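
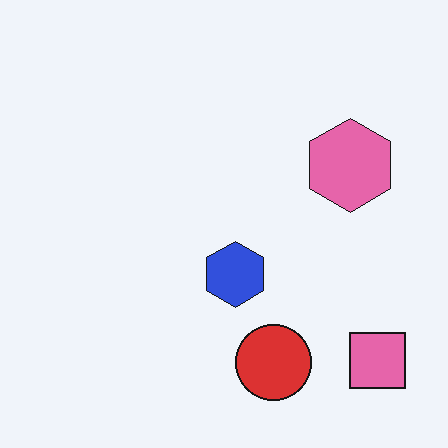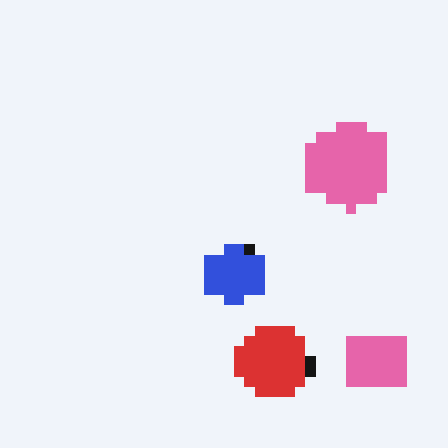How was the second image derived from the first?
This is the original image coarsely pixelated.

Shapes are reduced to large square blocks; fine edges and outlines are lost — a downscale-then-upscale (mosaic) effect.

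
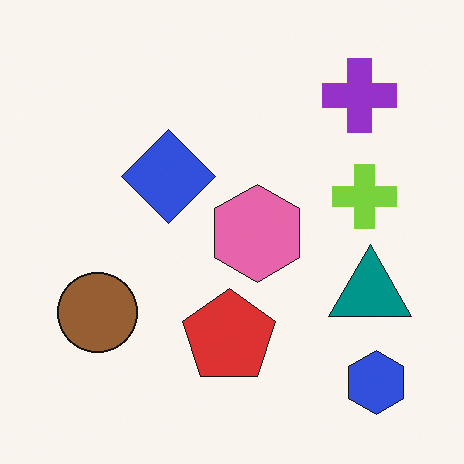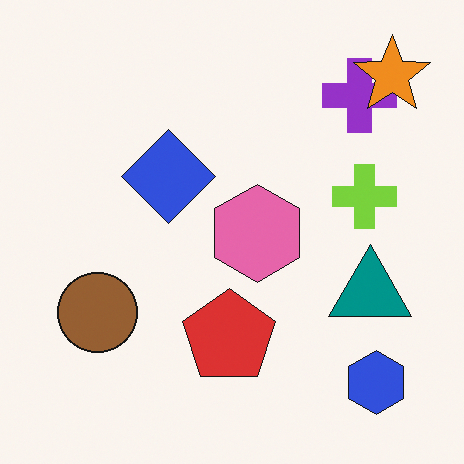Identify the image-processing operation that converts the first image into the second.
This is the original image overlaid with an additional orange star.

An orange star appears in the second image that is absent from the first.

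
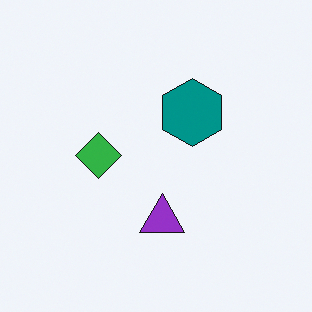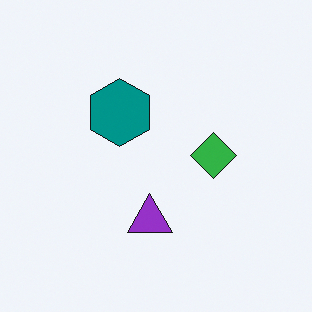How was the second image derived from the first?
The second image is the first flipped horizontally (left ↔ right).

The green diamond is in the left of the first image and the right of the second — shapes on opposite sides of the vertical midline have swapped in a mirror flip.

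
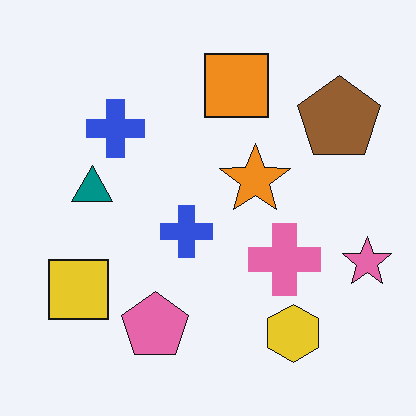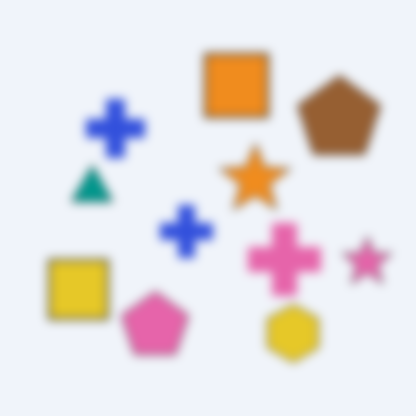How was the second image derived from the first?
Heavily blurred.

Shape edges and outlines are uniformly softened across the whole image.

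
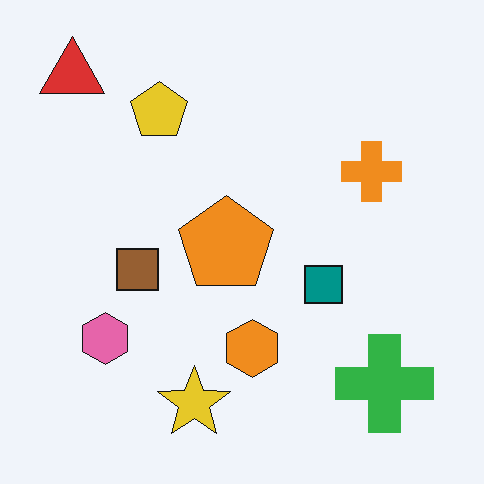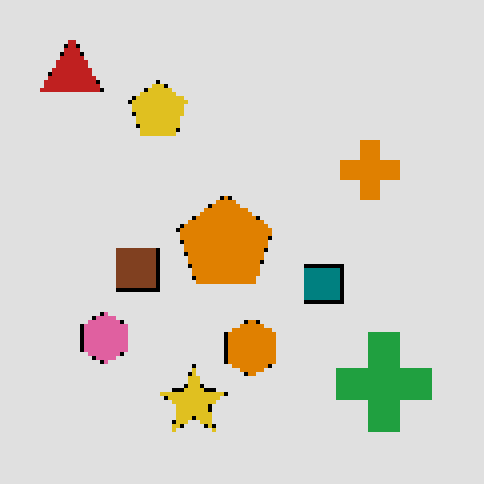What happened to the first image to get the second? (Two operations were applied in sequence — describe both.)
Mildly pixelated, then posterized to a reduced palette.

Shapes are reduced to large square blocks; fine edges and outlines are lost — a downscale-then-upscale (mosaic) effect. Each flat color has snapped to a coarser quantized level — most visibly, the near-white background has dropped to a flat grey.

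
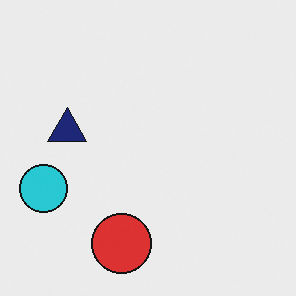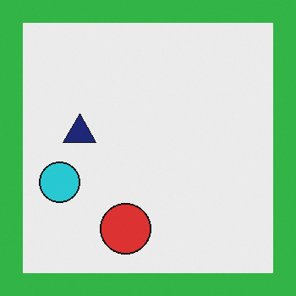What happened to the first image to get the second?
It was framed with a green border.

A solid green frame runs around the edge of the second image, with the content slightly shrunk inside it.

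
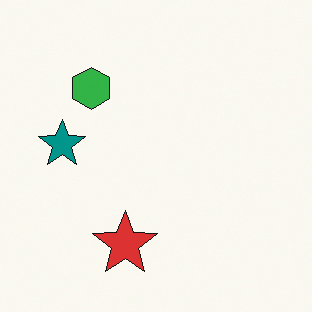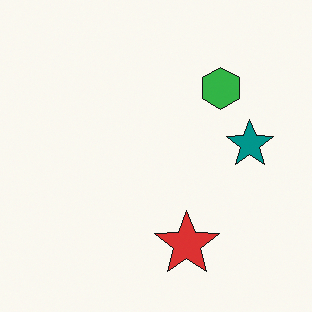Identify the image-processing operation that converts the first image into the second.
The image was flipped horizontally (left ↔ right).

The teal star is in the left of the first image and the right of the second — shapes on opposite sides of the vertical midline have swapped in a mirror flip.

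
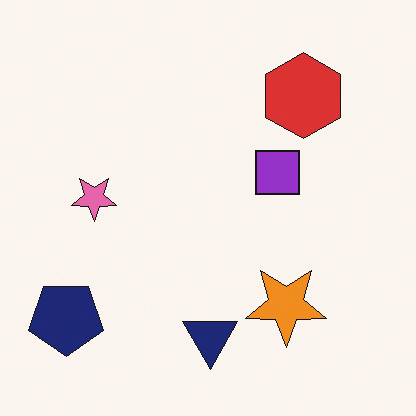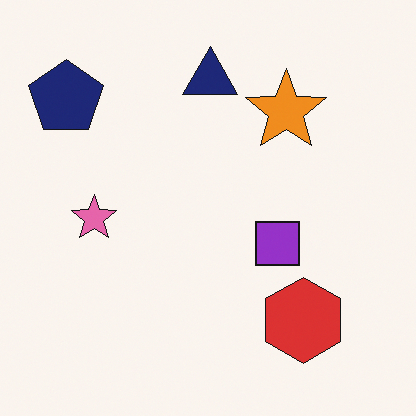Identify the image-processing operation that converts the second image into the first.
Flipped vertically (top ↔ bottom).

The navy triangle is in the top of the second image and the bottom of the first — shapes on opposite sides of the horizontal midline have swapped in a mirror flip.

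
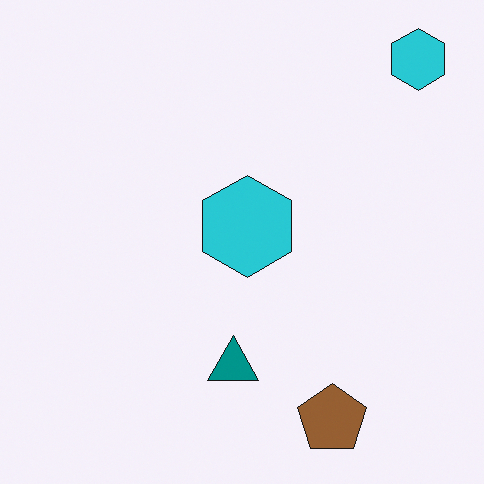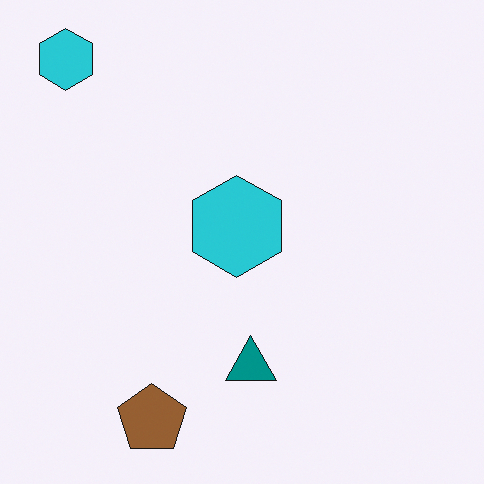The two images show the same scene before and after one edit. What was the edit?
The transformation is: flipped horizontally (left ↔ right).

The brown pentagon is in the bottom-right of the first image and the bottom-left of the second — shapes on opposite sides of the vertical midline have swapped in a mirror flip.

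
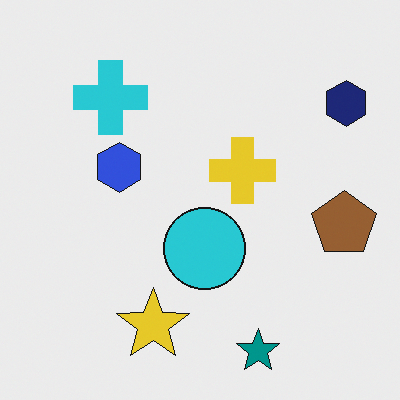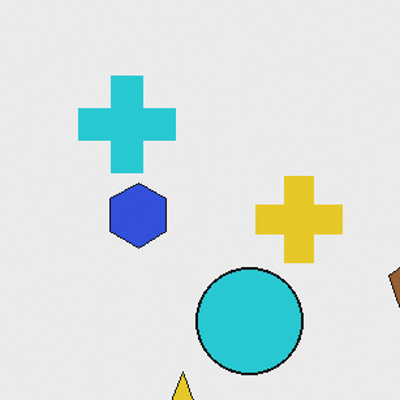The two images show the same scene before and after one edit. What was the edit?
The second image is the first cropped to a modestly smaller region and rescaled.

The visible shapes are larger and the field of view is narrower; shapes near the original edges may be partly or wholly outside the frame — a crop-and-rescale.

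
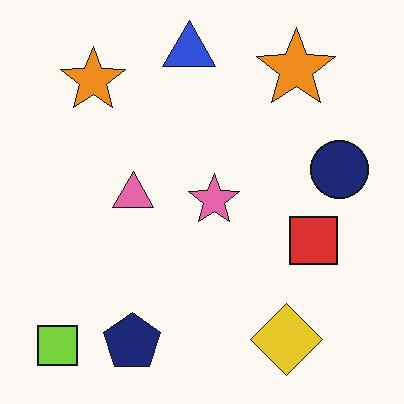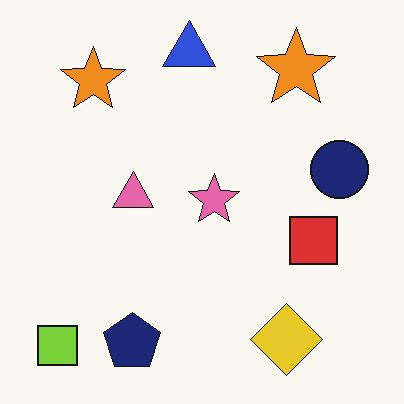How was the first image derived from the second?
JPEG-compressed with visible artifacts.

Blocky 8×8 compression artifacts appear around shape edges and the flat background shows ringing — characteristic JPEG degradation.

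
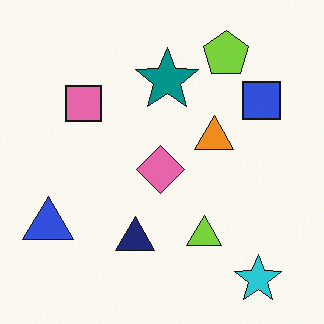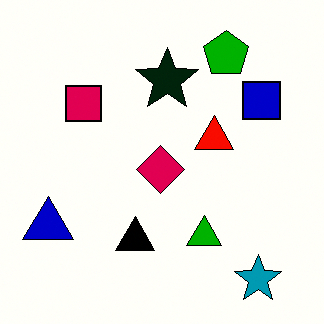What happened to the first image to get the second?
The image was boosted in contrast.

Tones are pushed away from mid-grey across the whole image — a global contrast change.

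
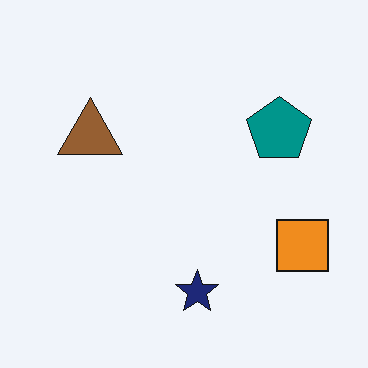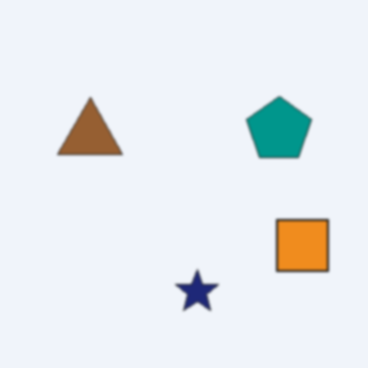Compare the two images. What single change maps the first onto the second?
The second image is the first given a subtle gaussian blur.

Shape edges and outlines are uniformly softened across the whole image.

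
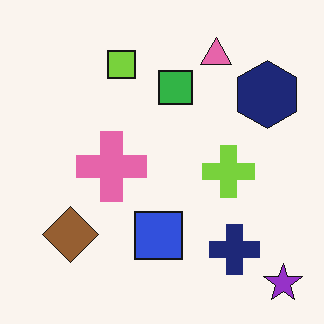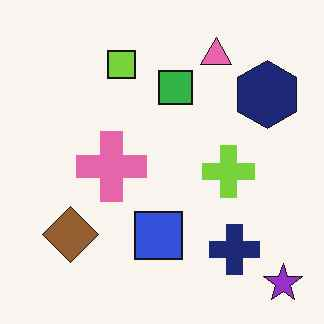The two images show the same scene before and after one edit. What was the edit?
JPEG-compressed with visible artifacts.

Blocky 8×8 compression artifacts appear around shape edges and the flat background shows ringing — characteristic JPEG degradation.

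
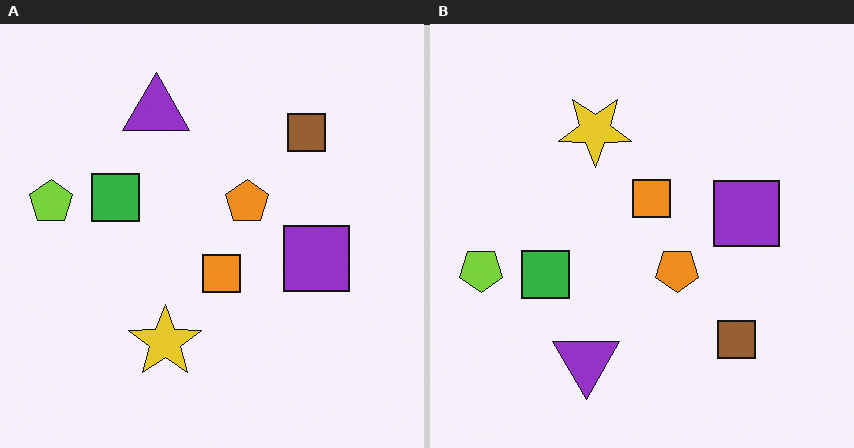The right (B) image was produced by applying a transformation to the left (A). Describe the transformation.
This is the original image flipped vertically (top ↔ bottom).

The purple triangle is in the top of the left (A) image and the bottom of the right (B) — shapes on opposite sides of the horizontal midline have swapped in a mirror flip.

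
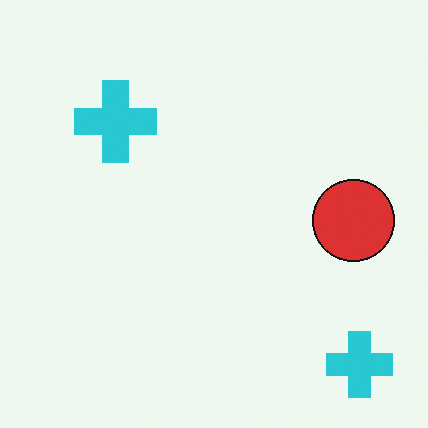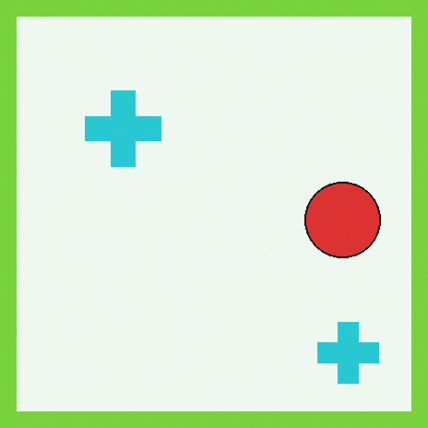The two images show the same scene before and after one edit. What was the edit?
The transformation is: framed with a lime border.

A solid lime frame runs around the edge of the second image, with the content slightly shrunk inside it.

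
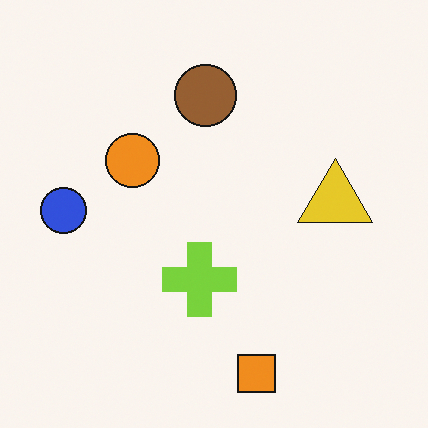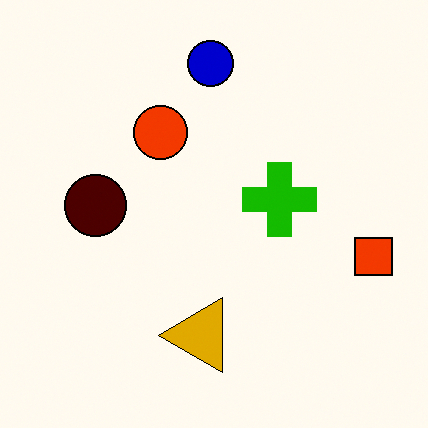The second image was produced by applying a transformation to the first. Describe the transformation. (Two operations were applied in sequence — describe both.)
Transposed (reflected across the top-left ↔ bottom-right diagonal), then boosted in contrast.

Shapes have swapped their row and column positions — what was in the top-right is now in the bottom-left — a diagonal reflection. Tones are pushed away from mid-grey across the whole image — a global contrast change.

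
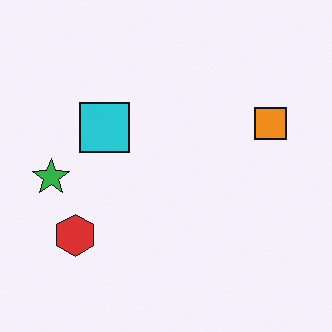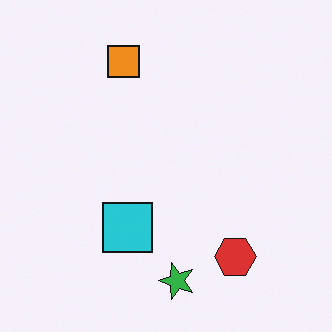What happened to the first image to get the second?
The transformation is: rotated 90° counter-clockwise.

The green star sits in the left of the first image and the bottom of the second — consistent with a whole-image 90° counter-clockwise rotation.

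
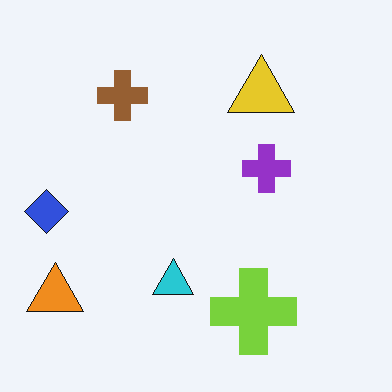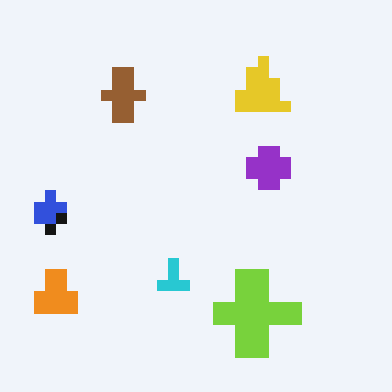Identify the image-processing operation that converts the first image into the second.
The image was heavily pixelated into large blocks.

Shapes are reduced to large square blocks; fine edges and outlines are lost — a downscale-then-upscale (mosaic) effect.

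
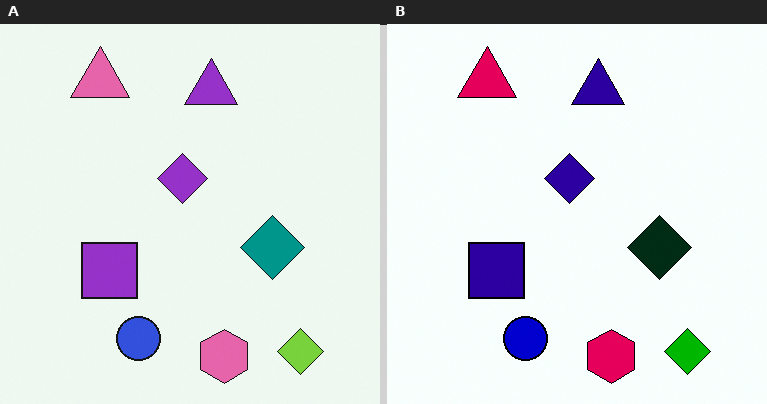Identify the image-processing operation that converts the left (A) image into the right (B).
The image was given much higher contrast.

Tones are pushed away from mid-grey across the whole image — a global contrast change.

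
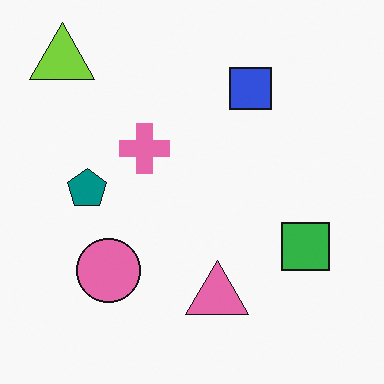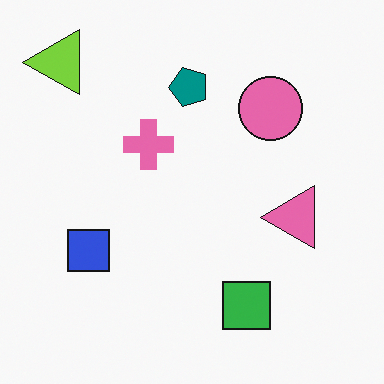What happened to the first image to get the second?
The transformation is: transposed (reflected across the top-left ↔ bottom-right diagonal).

Shapes have swapped their row and column positions — what was in the top-right is now in the bottom-left — a diagonal reflection.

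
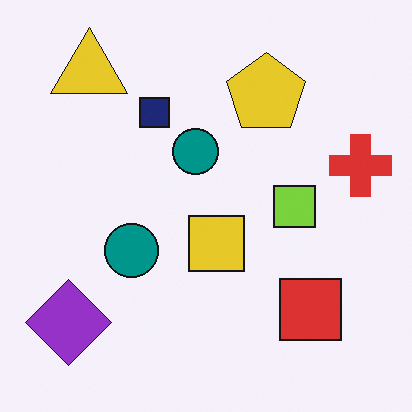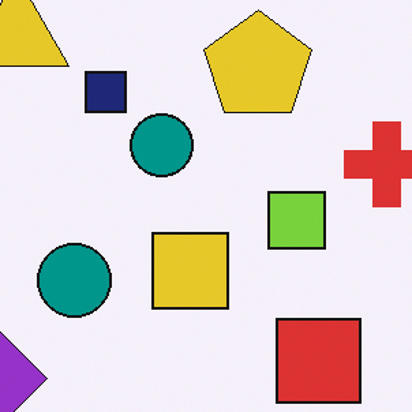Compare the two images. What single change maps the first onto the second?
The second image is the first cropped slightly and scaled back up.

The visible shapes are larger and the field of view is narrower; shapes near the original edges may be partly or wholly outside the frame — a crop-and-rescale.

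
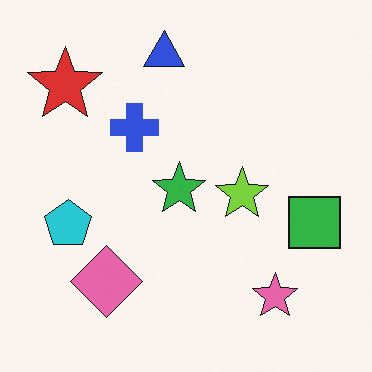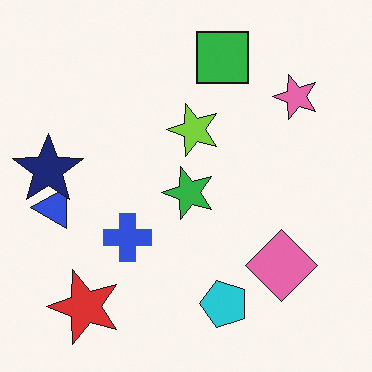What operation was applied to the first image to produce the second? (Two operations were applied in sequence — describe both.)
Rotated 90° counter-clockwise, then overlaid with an additional navy star.

The red star sits in the top-left of the first image and the bottom-left of the second — consistent with a whole-image 90° counter-clockwise rotation. A navy star appears in the second image that is absent from the first.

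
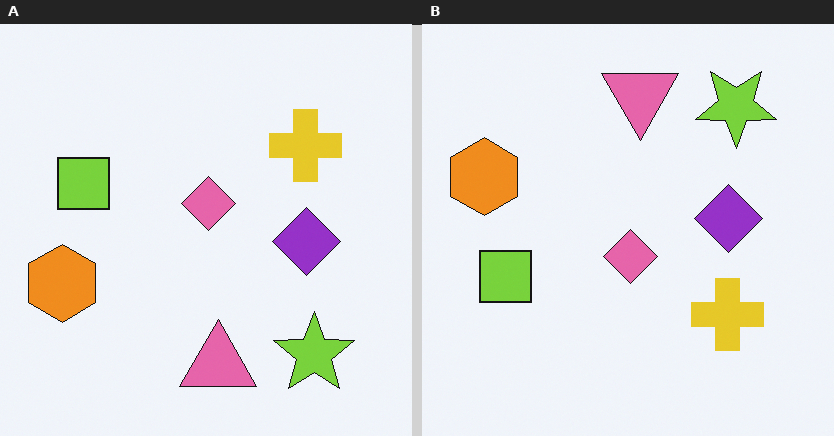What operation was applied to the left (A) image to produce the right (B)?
This is the original image flipped vertically (top ↔ bottom).

The pink triangle is in the bottom of the left (A) image and the top of the right (B) — shapes on opposite sides of the horizontal midline have swapped in a mirror flip.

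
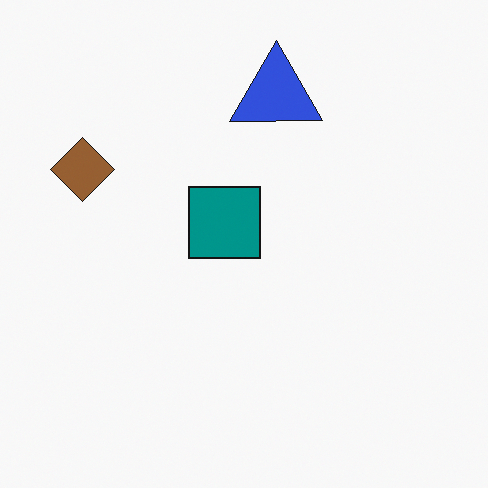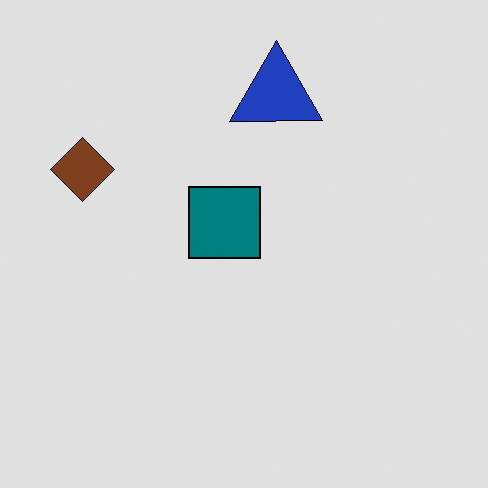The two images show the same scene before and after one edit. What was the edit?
It was moderately posterized.

Each flat color has snapped to a coarser quantized level — most visibly, the near-white background has dropped to a flat grey.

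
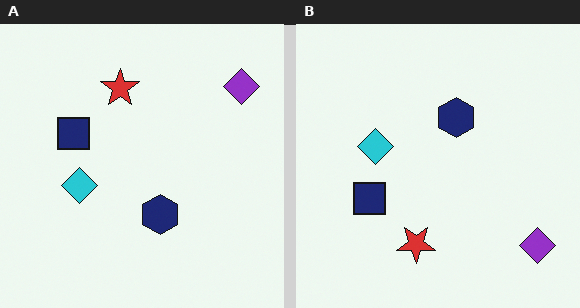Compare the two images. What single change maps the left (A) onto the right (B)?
Flipped vertically (top ↔ bottom).

The purple diamond is in the top-right of the left (A) image and the bottom-right of the right (B) — shapes on opposite sides of the horizontal midline have swapped in a mirror flip.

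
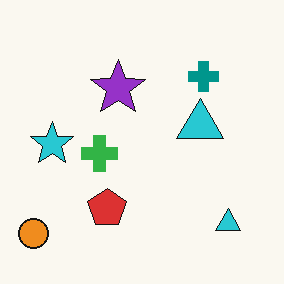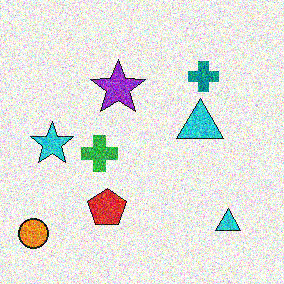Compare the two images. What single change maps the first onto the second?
The second image is the first degraded with heavy additive noise.

Random speckle covers the whole image, including the flat background.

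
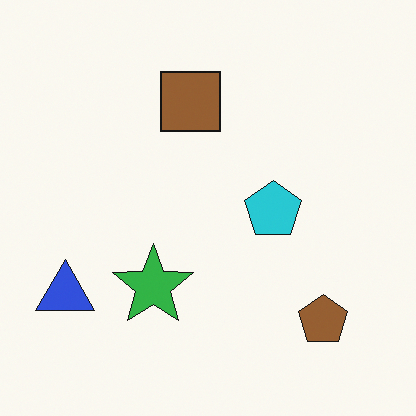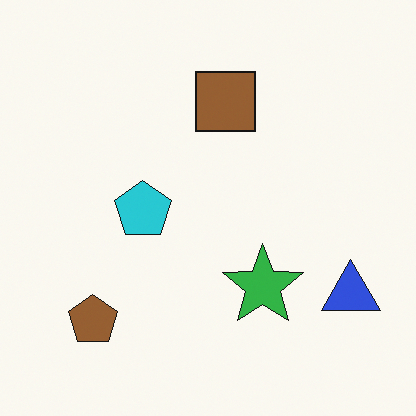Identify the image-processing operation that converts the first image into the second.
Flipped horizontally (left ↔ right).

The blue triangle is in the bottom-left of the first image and the bottom-right of the second — shapes on opposite sides of the vertical midline have swapped in a mirror flip.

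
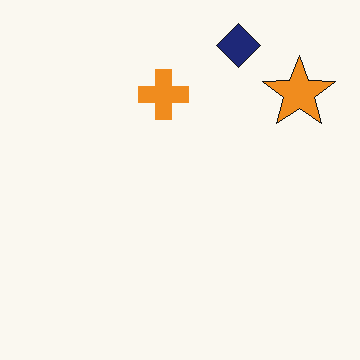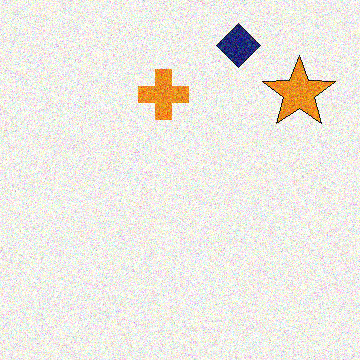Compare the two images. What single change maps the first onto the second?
The image was degraded with a thick layer of grain.

Random speckle covers the whole image, including the flat background.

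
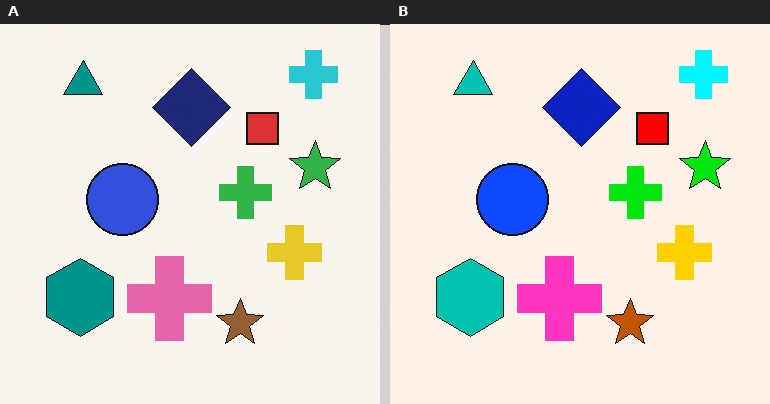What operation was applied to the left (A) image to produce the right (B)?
The image was heavily oversaturated.

All colors are more vivid — a global saturation change.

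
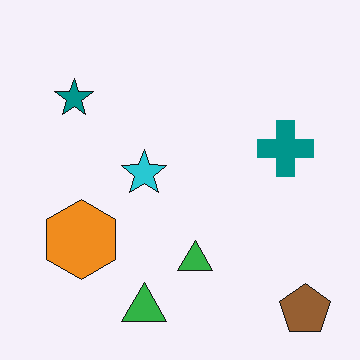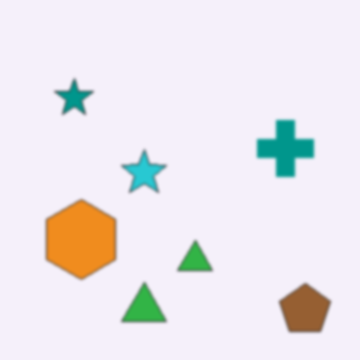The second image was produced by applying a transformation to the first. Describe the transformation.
The second image is the first given a subtle gaussian blur.

Shape edges and outlines are uniformly softened across the whole image.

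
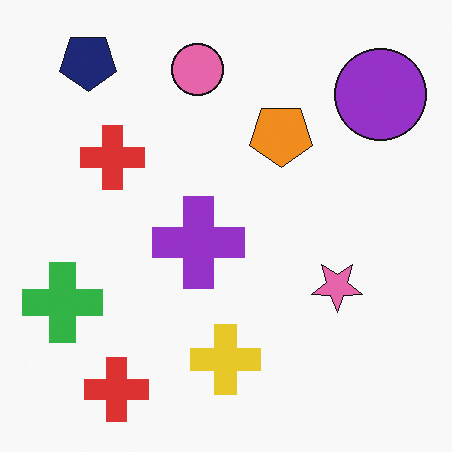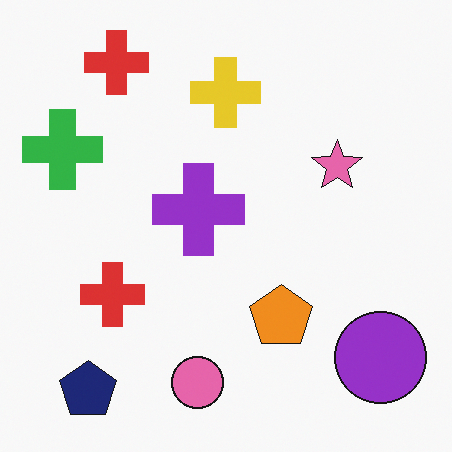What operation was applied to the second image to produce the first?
The first image is the second flipped vertically (top ↔ bottom).

The navy pentagon is in the bottom-left of the second image and the top-left of the first — shapes on opposite sides of the horizontal midline have swapped in a mirror flip.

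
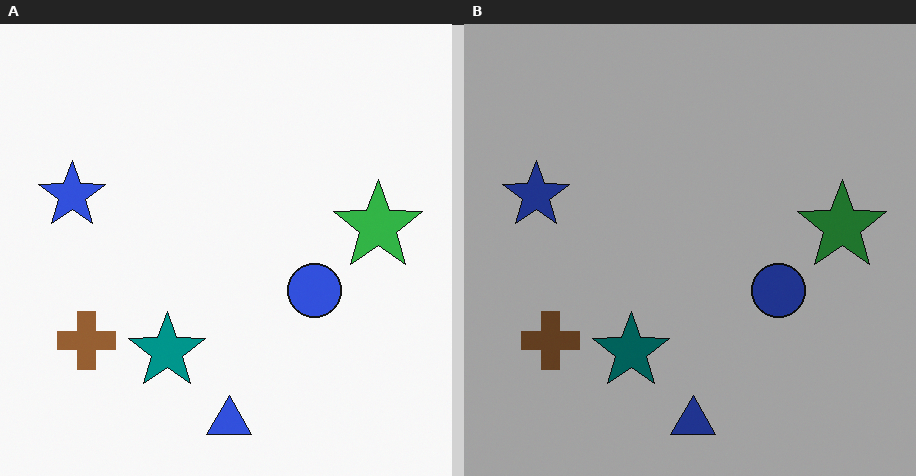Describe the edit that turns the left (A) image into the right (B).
The image was substantially darkened.

Every pixel — background and shapes alike — is uniformly darkened.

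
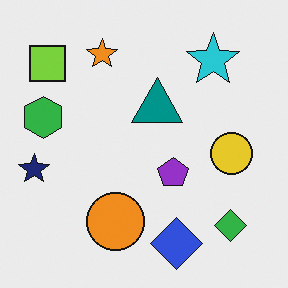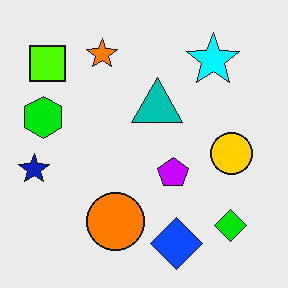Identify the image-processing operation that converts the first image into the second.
The image was made much more vivid (saturation change).

All colors are more vivid — a global saturation change.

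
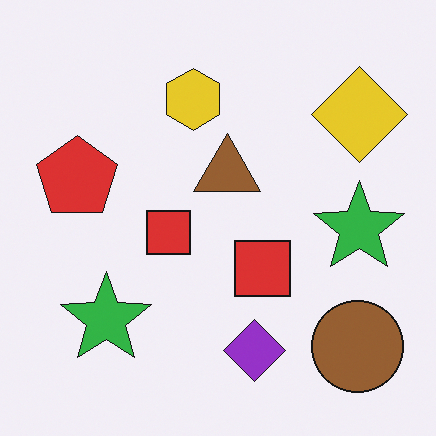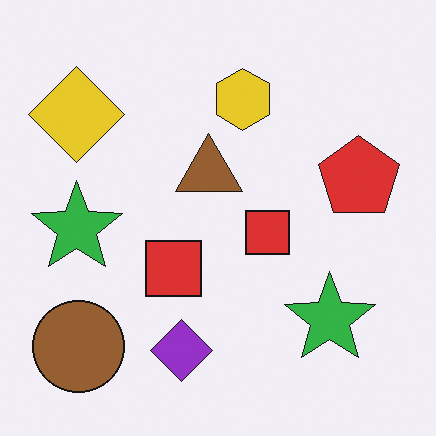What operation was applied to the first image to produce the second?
The second image is the first flipped horizontally (left ↔ right).

The yellow diamond is in the top-right of the first image and the top-left of the second — shapes on opposite sides of the vertical midline have swapped in a mirror flip.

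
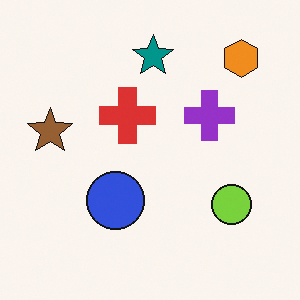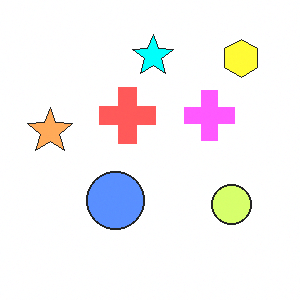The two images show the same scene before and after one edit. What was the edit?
The image was substantially brightened.

Every pixel — background and shapes alike — is uniformly brightened.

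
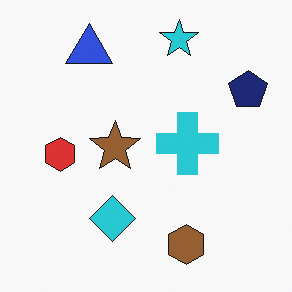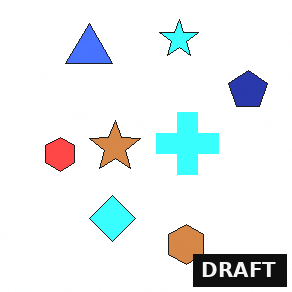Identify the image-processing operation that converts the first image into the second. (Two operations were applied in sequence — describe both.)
The image was substantially brightened, then watermarked with the text "DRAFT" in the lower-right corner.

Every pixel — background and shapes alike — is uniformly brightened. A dark label reading "DRAFT" appears in the lower-right corner.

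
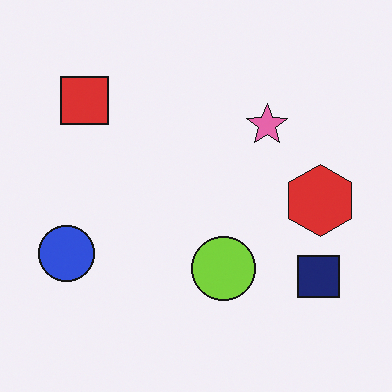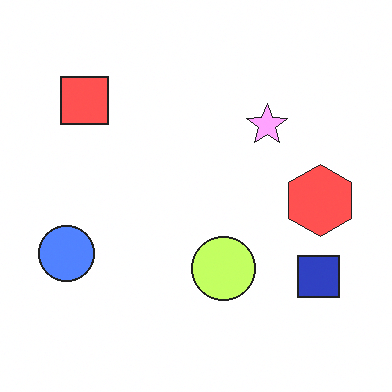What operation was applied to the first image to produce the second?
The image was noticeably brightened.

Every pixel — background and shapes alike — is uniformly brightened.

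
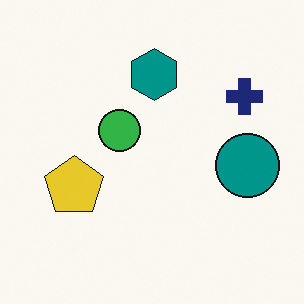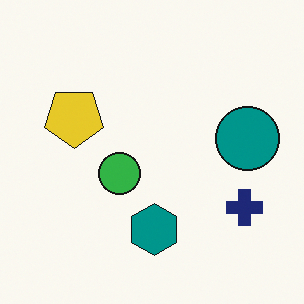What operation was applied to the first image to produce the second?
This is the original image flipped vertically (top ↔ bottom).

The teal hexagon is in the top of the first image and the bottom of the second — shapes on opposite sides of the horizontal midline have swapped in a mirror flip.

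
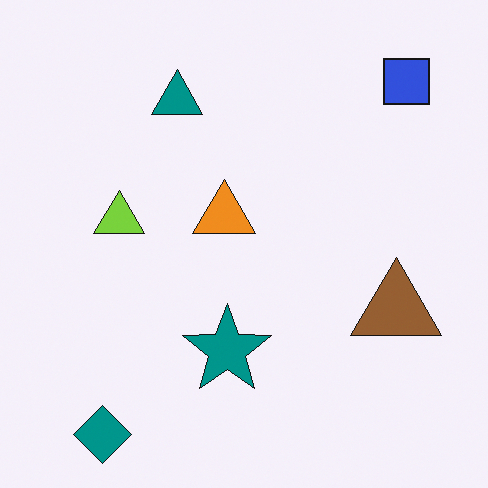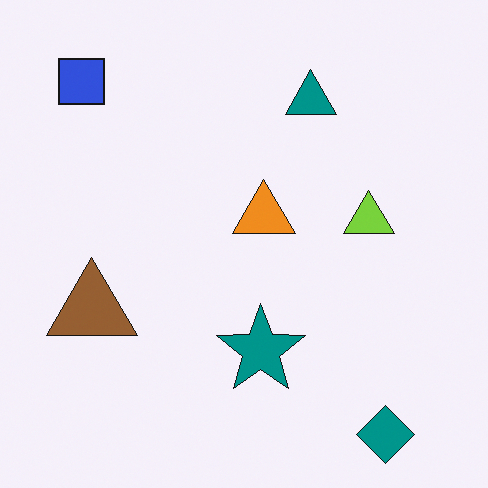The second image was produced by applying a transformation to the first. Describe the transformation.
Flipped horizontally (left ↔ right).

The blue square is in the top-right of the first image and the top-left of the second — shapes on opposite sides of the vertical midline have swapped in a mirror flip.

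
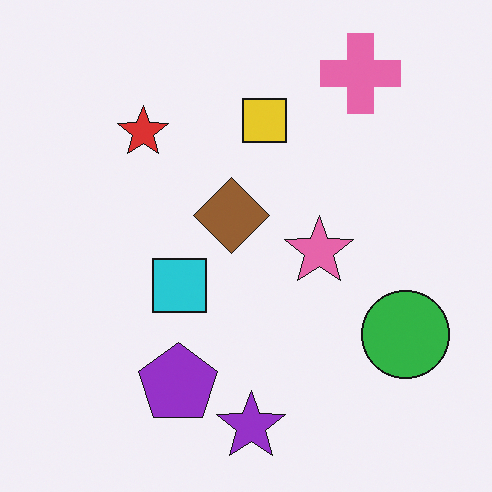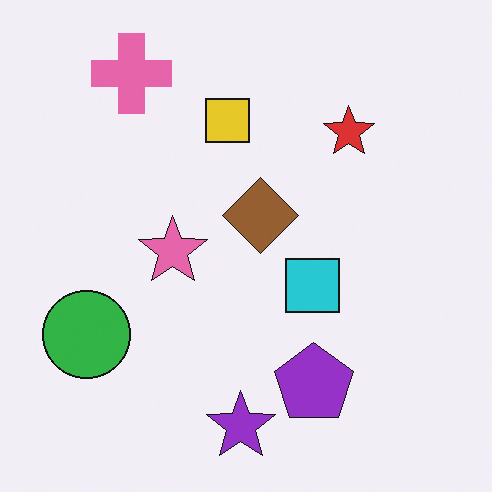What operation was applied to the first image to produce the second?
This is the original image flipped horizontally (left ↔ right).

The green circle is in the bottom-right of the first image and the bottom-left of the second — shapes on opposite sides of the vertical midline have swapped in a mirror flip.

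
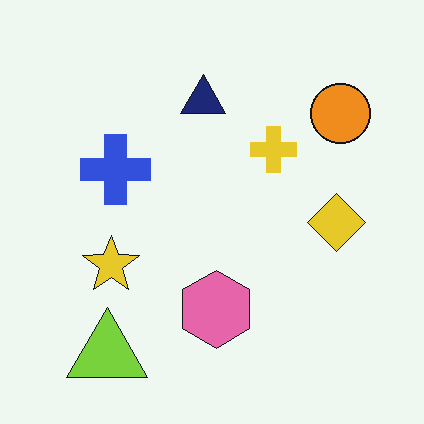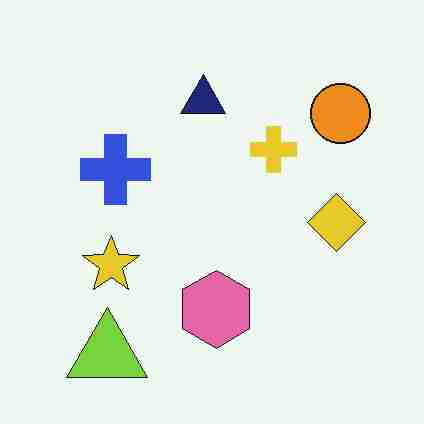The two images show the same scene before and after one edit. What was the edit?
The second image is the first heavily JPEG-compressed with obvious blocking artifacts.

Blocky 8×8 compression artifacts appear around shape edges and the flat background shows ringing — characteristic JPEG degradation.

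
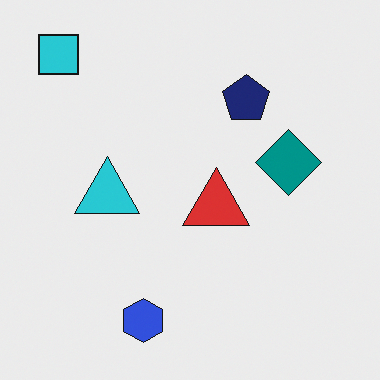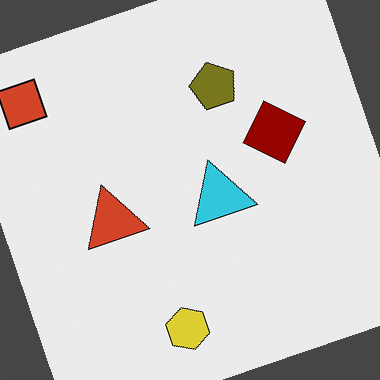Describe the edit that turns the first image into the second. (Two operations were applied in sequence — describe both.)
Hue-shifted by a large amount, then rotated counter-clockwise by a moderate amount.

Every shape's color has rotated by the same amount around the hue wheel — a uniform hue shift. Every shape is tilted by the same angle and the image corners show triangular fill wedges — a whole-image rotation by a non-right angle.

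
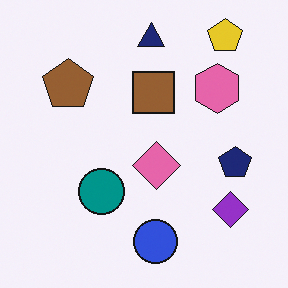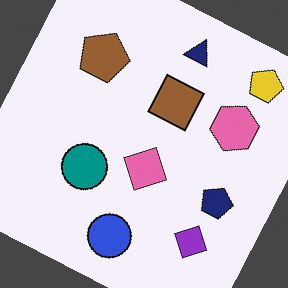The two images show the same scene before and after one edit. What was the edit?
This is the original image rotated clockwise by a moderate amount.

Every shape is tilted by the same angle and the image corners show triangular fill wedges — a whole-image rotation by a non-right angle.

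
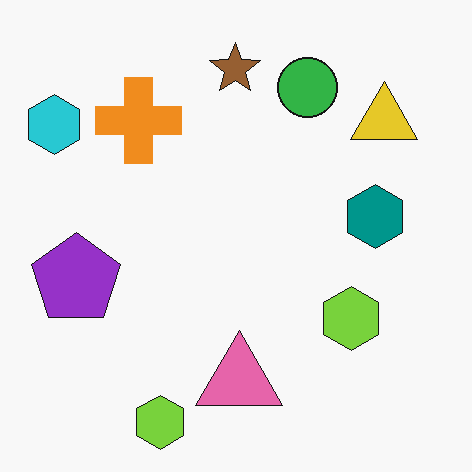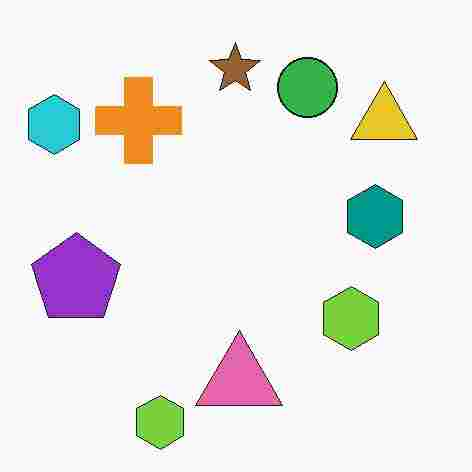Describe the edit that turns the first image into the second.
The transformation is: heavily JPEG-compressed with obvious blocking artifacts.

Blocky 8×8 compression artifacts appear around shape edges and the flat background shows ringing — characteristic JPEG degradation.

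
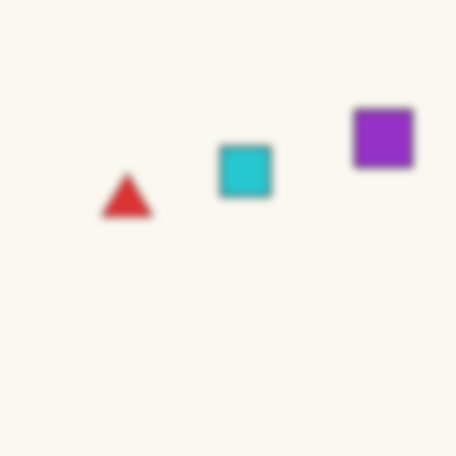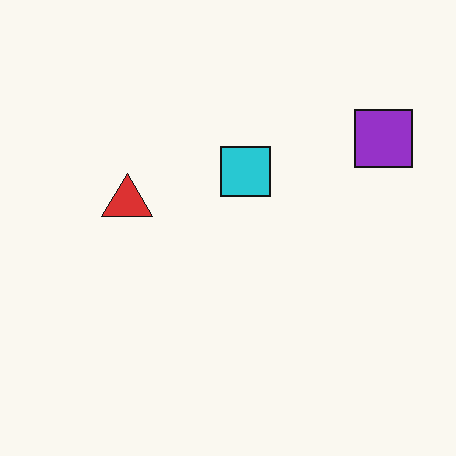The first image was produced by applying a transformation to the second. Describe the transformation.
The image was moderately blurred.

Shape edges and outlines are uniformly softened across the whole image.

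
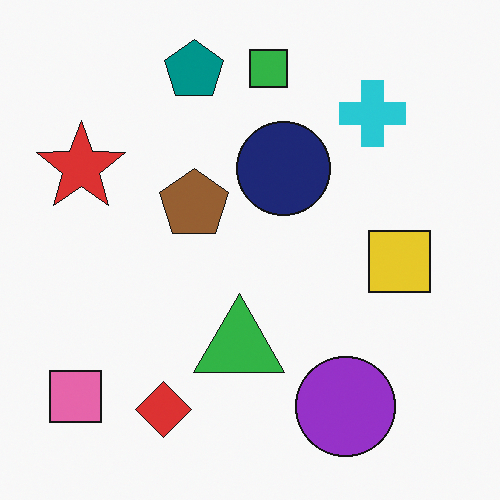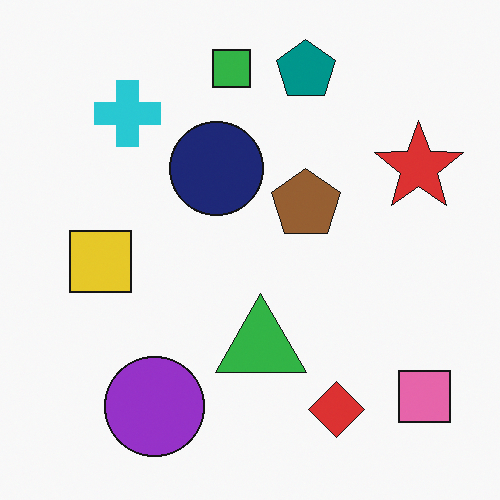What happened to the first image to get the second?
The second image is the first flipped horizontally (left ↔ right).

The pink square is in the bottom-left of the first image and the bottom-right of the second — shapes on opposite sides of the vertical midline have swapped in a mirror flip.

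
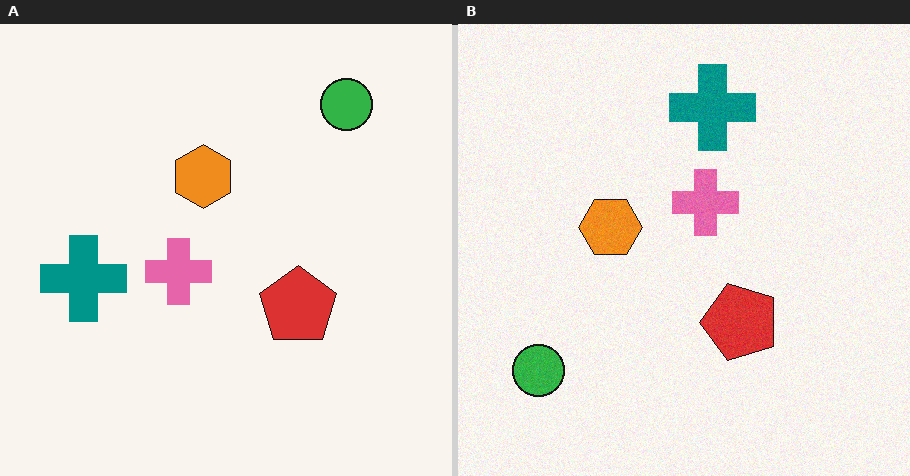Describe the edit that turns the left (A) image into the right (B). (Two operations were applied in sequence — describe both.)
Degraded with subtle gaussian noise, then transposed (reflected across the top-left ↔ bottom-right diagonal).

Random speckle covers the whole image, including the flat background. Shapes have swapped their row and column positions — what was in the top-right is now in the bottom-left — a diagonal reflection.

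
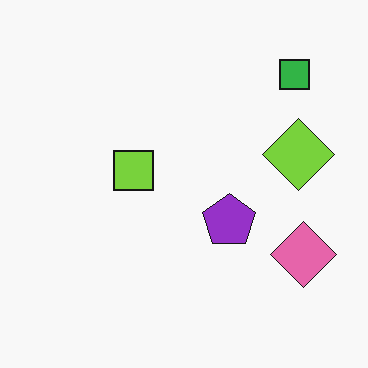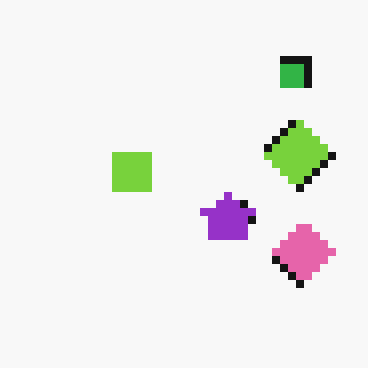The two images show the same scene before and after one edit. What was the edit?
Moderately pixelated.

Shapes are reduced to large square blocks; fine edges and outlines are lost — a downscale-then-upscale (mosaic) effect.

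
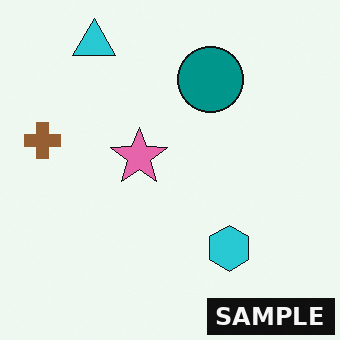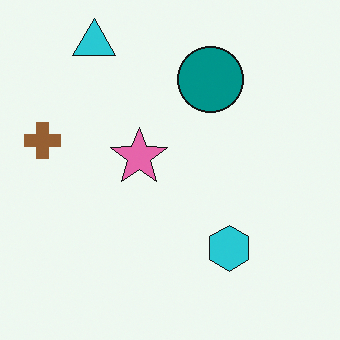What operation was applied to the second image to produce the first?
It was watermarked with the text "SAMPLE" in the lower-right corner.

A dark label reading "SAMPLE" appears in the lower-right corner.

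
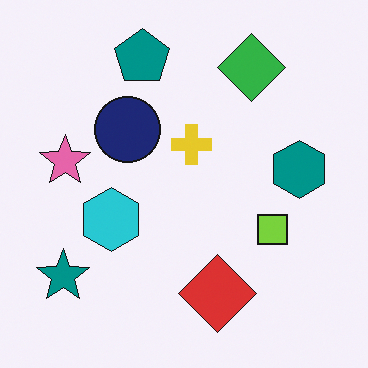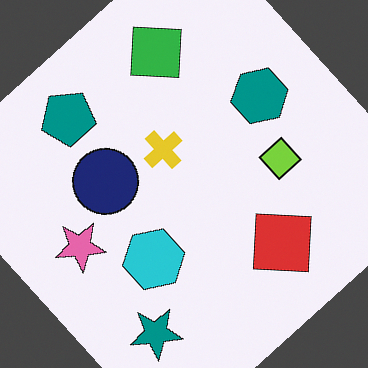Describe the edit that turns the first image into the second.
It was rotated counter-clockwise by a large amount — several tens of degrees.

Every shape is tilted by the same angle and the image corners show triangular fill wedges — a whole-image rotation by a non-right angle.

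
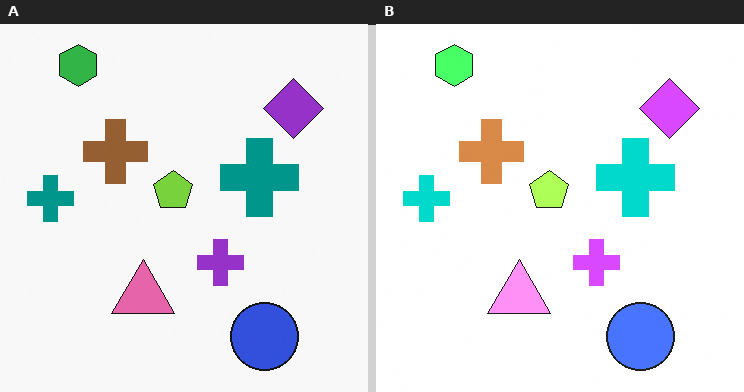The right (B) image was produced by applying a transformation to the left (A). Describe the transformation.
This is the original image brightened a lot.

Every pixel — background and shapes alike — is uniformly brightened.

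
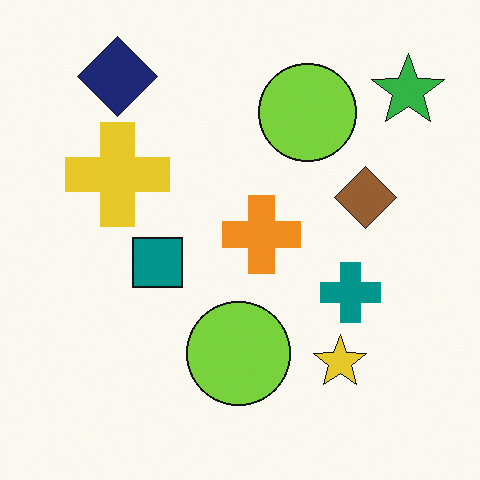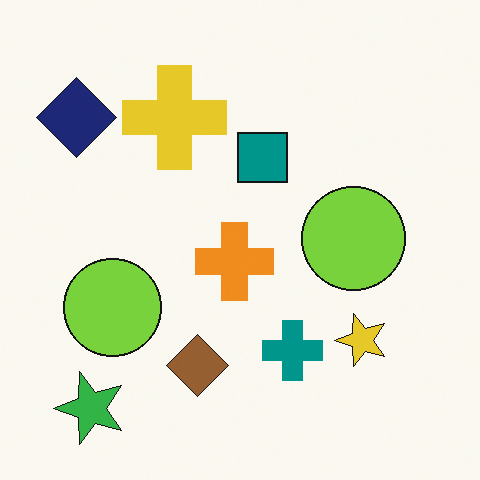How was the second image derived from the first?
It was transposed (reflected across the top-left ↔ bottom-right diagonal).

Shapes have swapped their row and column positions — what was in the top-right is now in the bottom-left — a diagonal reflection.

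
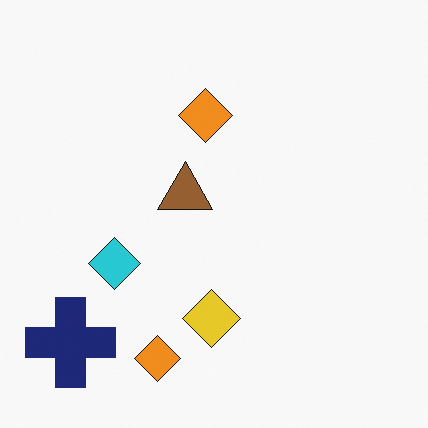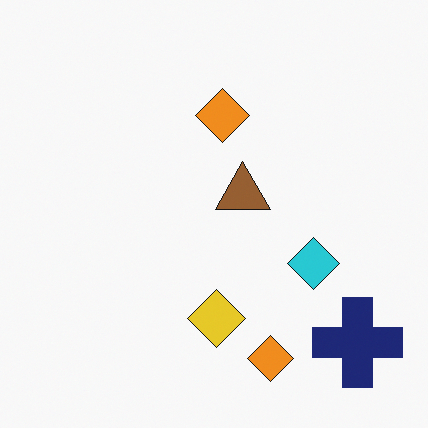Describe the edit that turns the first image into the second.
This is the original image flipped horizontally (left ↔ right).

The navy cross is in the bottom-left of the first image and the bottom-right of the second — shapes on opposite sides of the vertical midline have swapped in a mirror flip.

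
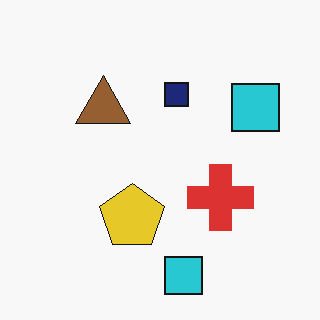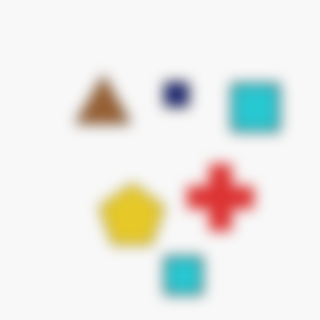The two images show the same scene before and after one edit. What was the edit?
This is the original image heavily blurred.

Shape edges and outlines are uniformly softened across the whole image.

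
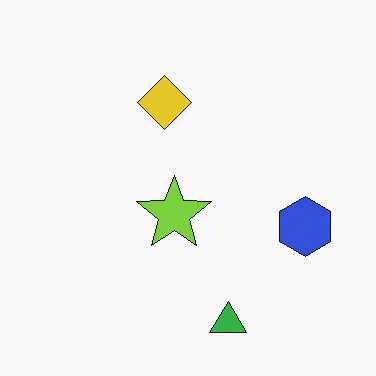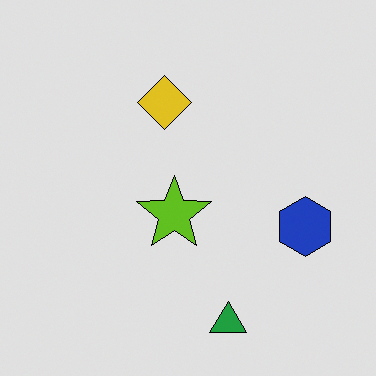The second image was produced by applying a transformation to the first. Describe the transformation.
It was posterized to a reduced palette.

Each flat color has snapped to a coarser quantized level — most visibly, the near-white background has dropped to a flat grey.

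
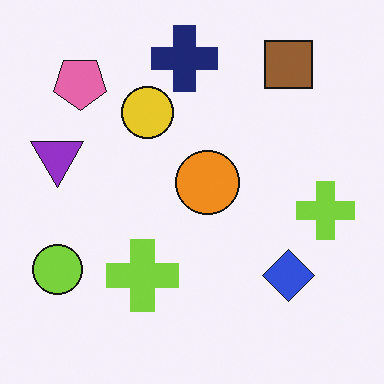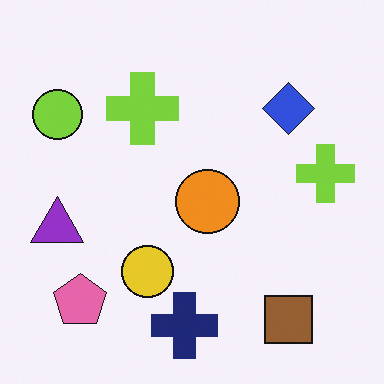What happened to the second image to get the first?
The image was flipped vertically (top ↔ bottom).

The navy cross is in the bottom of the second image and the top of the first — shapes on opposite sides of the horizontal midline have swapped in a mirror flip.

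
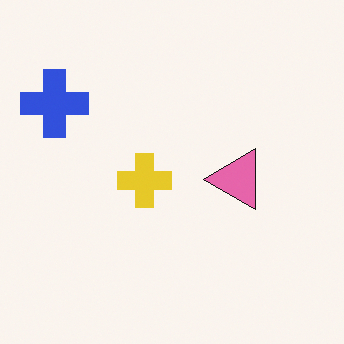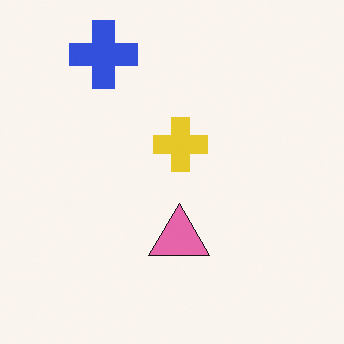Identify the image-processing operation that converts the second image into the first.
The transformation is: transposed (reflected across the top-left ↔ bottom-right diagonal).

Shapes have swapped their row and column positions — what was in the top-right is now in the bottom-left — a diagonal reflection.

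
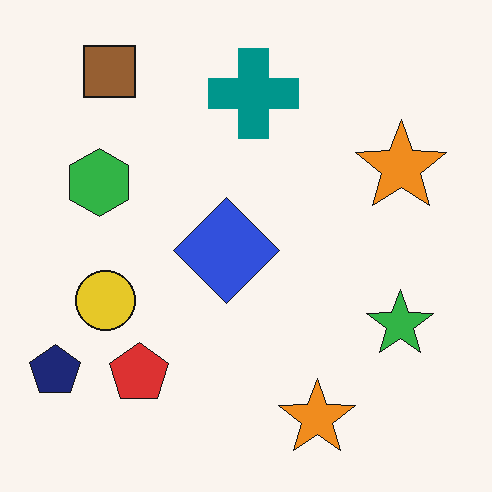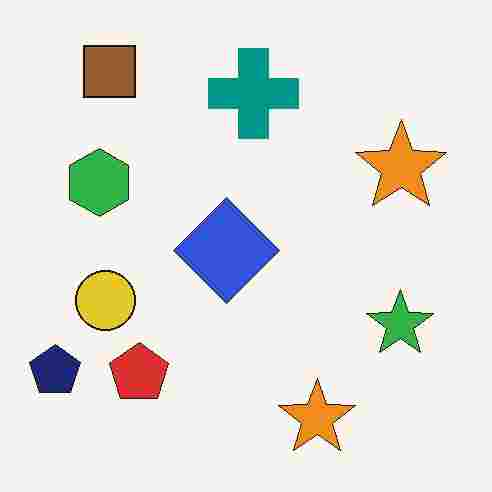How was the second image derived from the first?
This is the original image degraded with heavy JPEG compression.

Blocky 8×8 compression artifacts appear around shape edges and the flat background shows ringing — characteristic JPEG degradation.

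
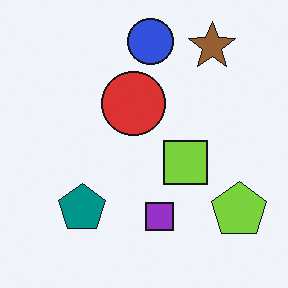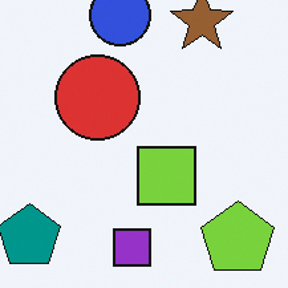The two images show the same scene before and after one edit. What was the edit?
The second image is the first cropped to a modestly smaller region and rescaled.

The visible shapes are larger and the field of view is narrower; shapes near the original edges may be partly or wholly outside the frame — a crop-and-rescale.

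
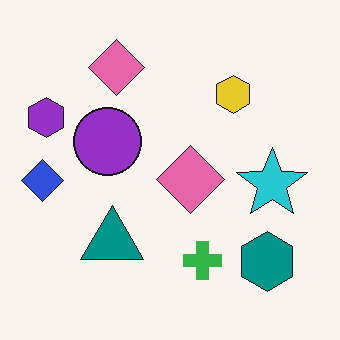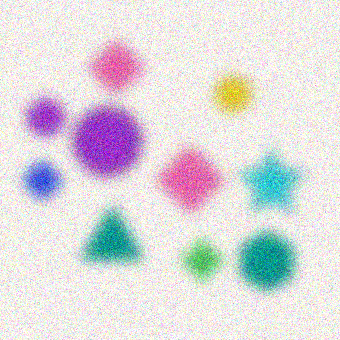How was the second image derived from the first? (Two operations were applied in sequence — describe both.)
The second image is the first heavily blurred, then degraded with moderate additive noise.

Shape edges and outlines are uniformly softened across the whole image. Random speckle covers the whole image, including the flat background.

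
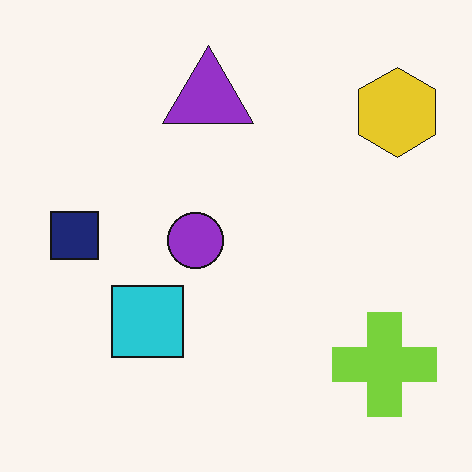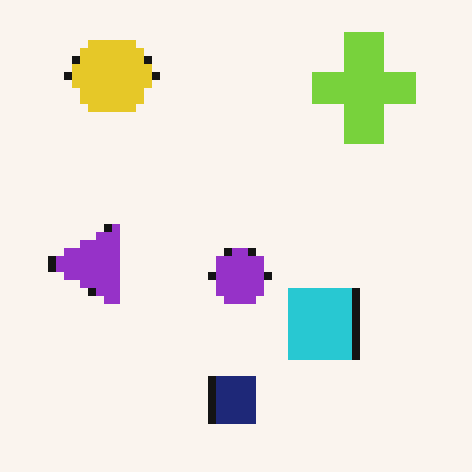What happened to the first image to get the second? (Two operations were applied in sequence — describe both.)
The transformation is: moderately pixelated, then rotated 90° counter-clockwise.

Shapes are reduced to large square blocks; fine edges and outlines are lost — a downscale-then-upscale (mosaic) effect. The yellow hexagon sits in the top-right of the first image and the top-left of the second — consistent with a whole-image 90° counter-clockwise rotation.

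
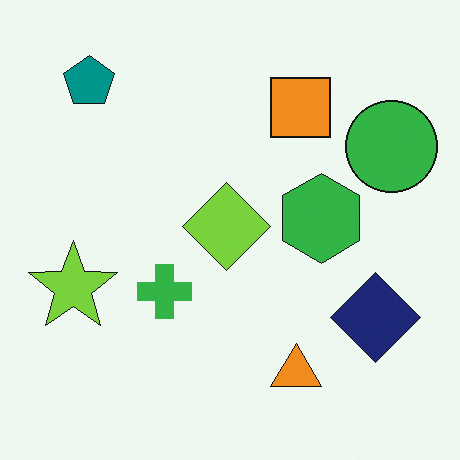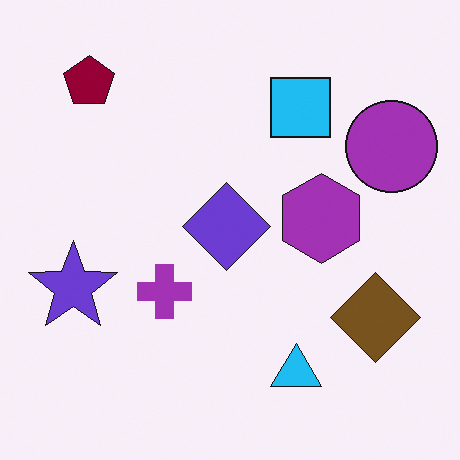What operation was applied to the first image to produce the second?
The image was hue-shifted by a large amount.

Every shape's color has rotated by the same amount around the hue wheel — a uniform hue shift.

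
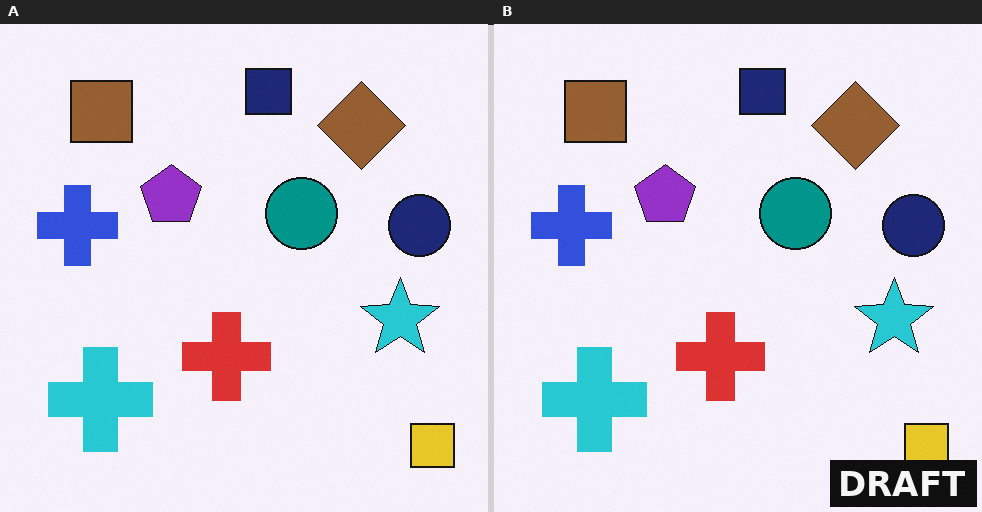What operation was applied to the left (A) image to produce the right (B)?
The transformation is: watermarked with the text "DRAFT" in the lower-right corner.

A dark label reading "DRAFT" appears in the lower-right corner.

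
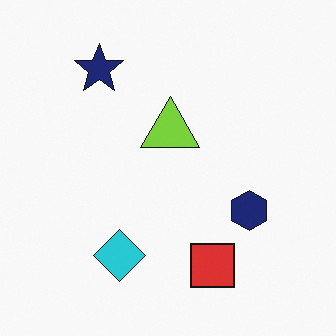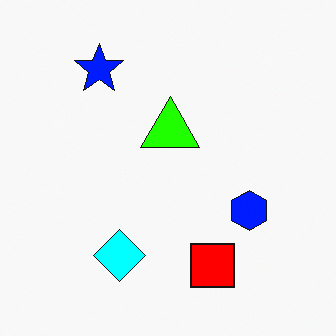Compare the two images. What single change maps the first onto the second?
Heavily oversaturated.

All colors are more vivid — a global saturation change.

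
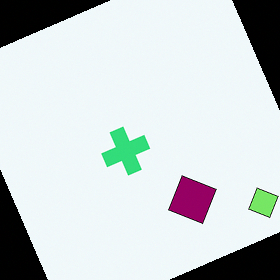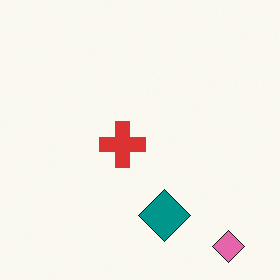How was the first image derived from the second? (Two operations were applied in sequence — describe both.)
The image was hue-shifted noticeably, then rotated counter-clockwise by a clearly visible amount.

Every shape's color has rotated by the same amount around the hue wheel — a uniform hue shift. Every shape is tilted by the same angle and the image corners show triangular fill wedges — a whole-image rotation by a non-right angle.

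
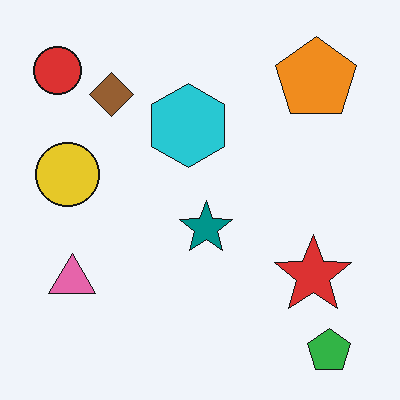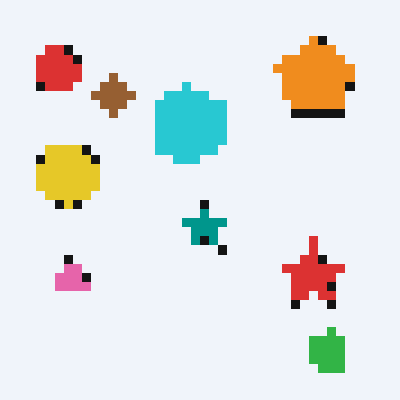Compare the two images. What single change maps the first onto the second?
The transformation is: heavily pixelated into large blocks.

Shapes are reduced to large square blocks; fine edges and outlines are lost — a downscale-then-upscale (mosaic) effect.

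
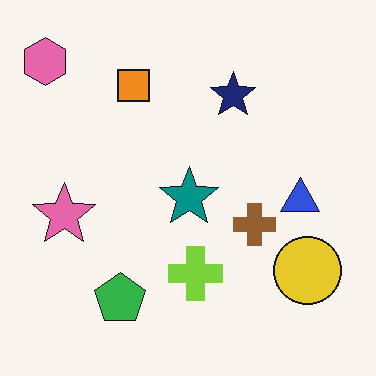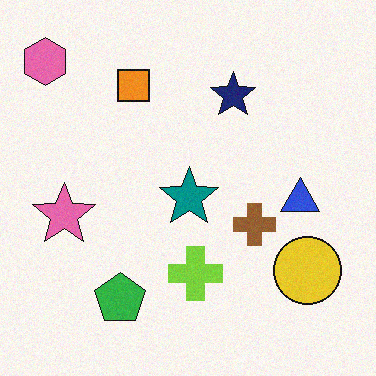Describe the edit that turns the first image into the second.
The image was degraded with subtle gaussian noise.

Random speckle covers the whole image, including the flat background.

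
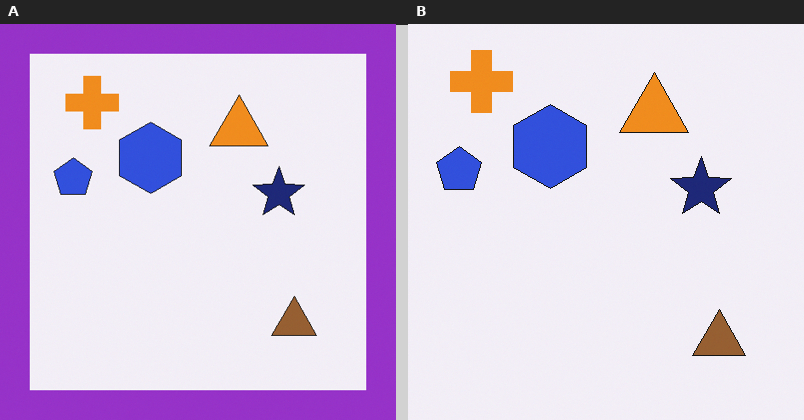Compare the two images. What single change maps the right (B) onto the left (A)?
Framed with a purple border.

A solid purple frame runs around the edge of the left (A) image, with the content slightly shrunk inside it.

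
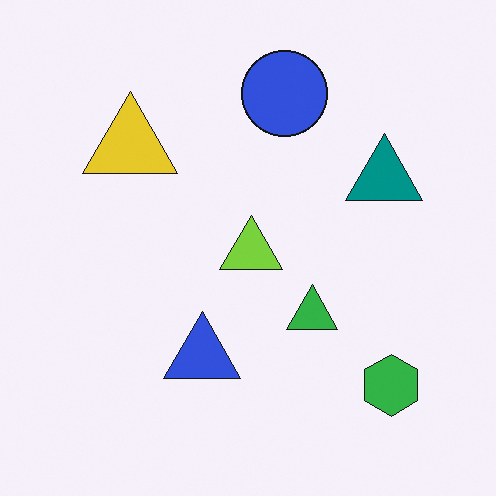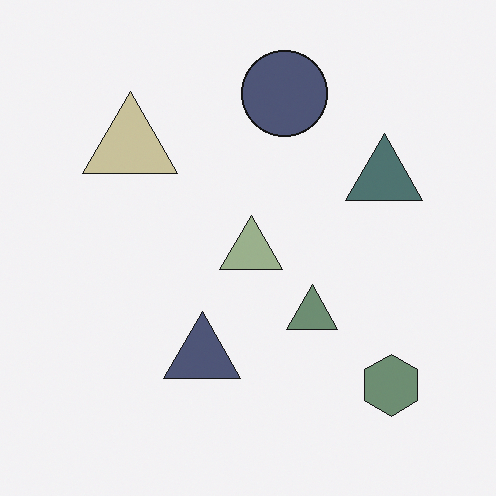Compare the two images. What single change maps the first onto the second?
The image was heavily desaturated.

All colors are more muted and greyish — a global saturation change.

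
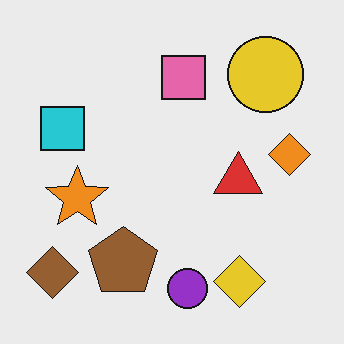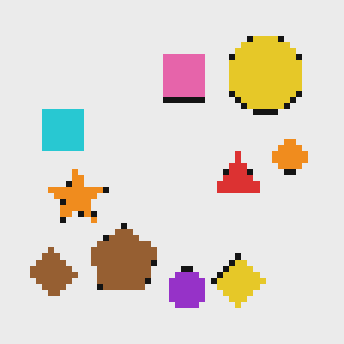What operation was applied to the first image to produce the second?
The image was moderately pixelated.

Shapes are reduced to large square blocks; fine edges and outlines are lost — a downscale-then-upscale (mosaic) effect.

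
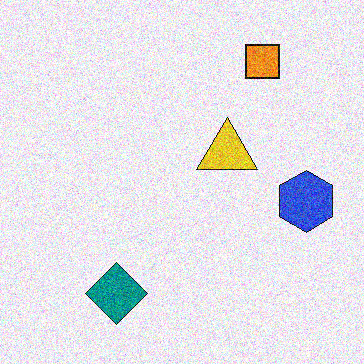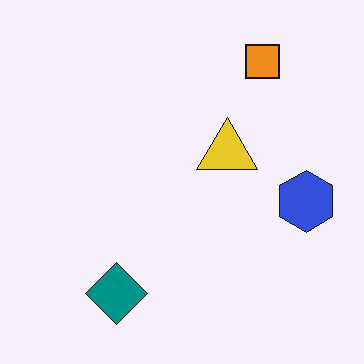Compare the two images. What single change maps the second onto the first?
The transformation is: degraded with heavy additive noise.

Random speckle covers the whole image, including the flat background.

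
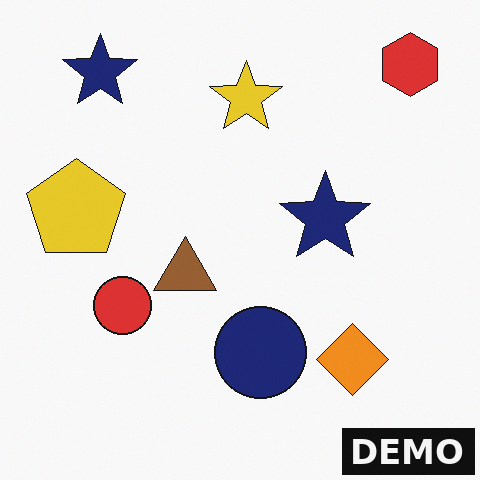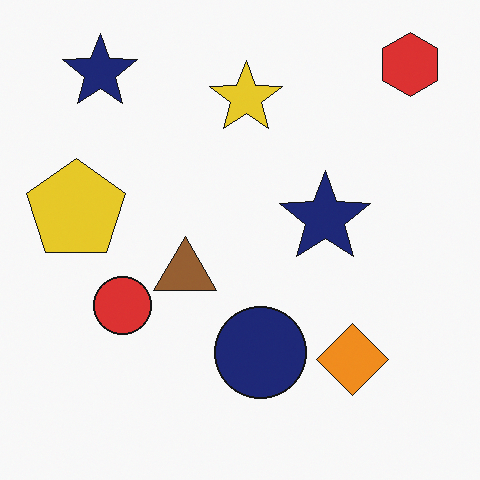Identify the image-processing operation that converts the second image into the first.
Watermarked with the text "DEMO" in the lower-right corner.

A dark label reading "DEMO" appears in the lower-right corner.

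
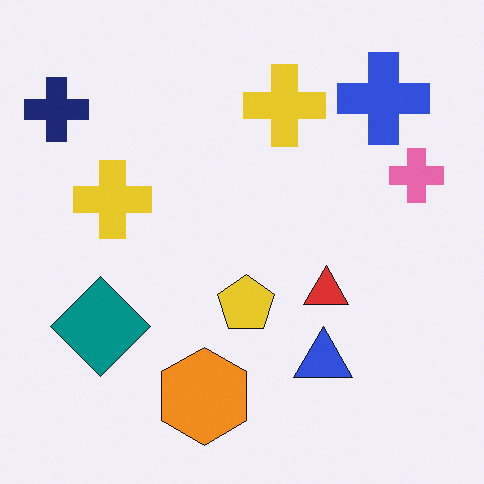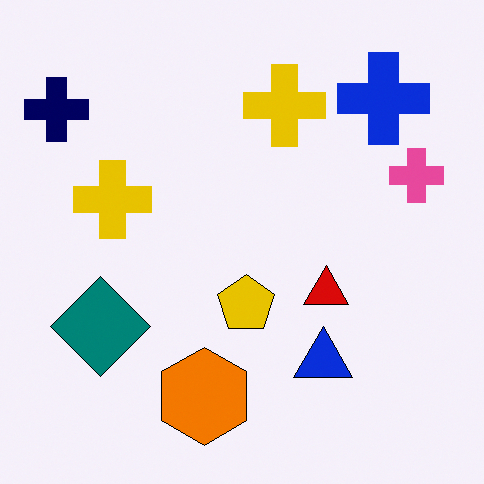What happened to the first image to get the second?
The second image is the first given slightly increased contrast.

Tones are pushed away from mid-grey across the whole image — a global contrast change.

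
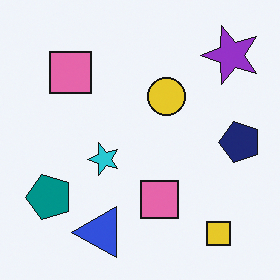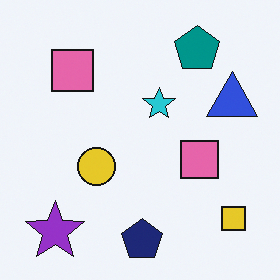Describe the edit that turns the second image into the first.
This is the original image transposed (reflected across the top-left ↔ bottom-right diagonal).

Shapes have swapped their row and column positions — what was in the top-right is now in the bottom-left — a diagonal reflection.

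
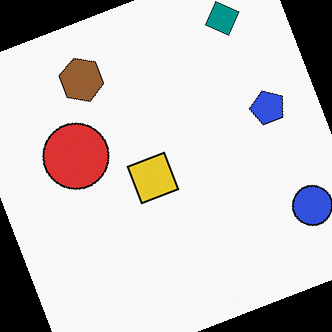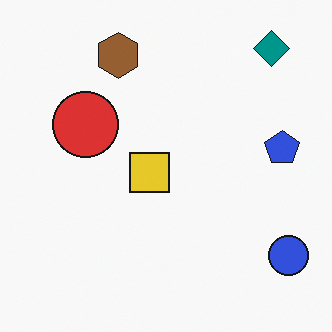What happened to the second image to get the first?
It was rotated counter-clockwise by a clearly visible amount.

Every shape is tilted by the same angle and the image corners show triangular fill wedges — a whole-image rotation by a non-right angle.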